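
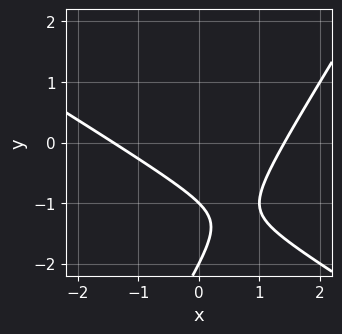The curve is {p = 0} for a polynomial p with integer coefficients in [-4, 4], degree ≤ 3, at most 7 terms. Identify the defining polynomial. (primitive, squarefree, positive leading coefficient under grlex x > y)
1. deg p = 2.
2. Observable constraints: among the integer gridlines, it crosses the y-axis at y ∈ {-2, -1}.
3. The integer polynomial consistent with all of this is the stated p.

x^2 + x*y - y^2 - 3*y - 2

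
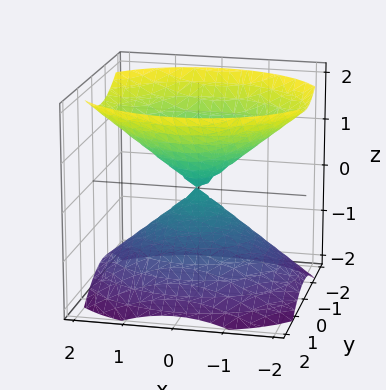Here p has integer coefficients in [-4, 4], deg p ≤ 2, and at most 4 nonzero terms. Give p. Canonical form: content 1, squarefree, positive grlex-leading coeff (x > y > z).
(a) The picture has 2 separate pieces. Treating them together as one polynomial.
(b) The degree is 2 — a double cone through the origin; a quadric.
(c) Symmetries: mirror symmetry y ↦ −y ⇒ only even powers of y; it's symmetric under z → −z, forcing even powers of z; mirror symmetry x ↦ −x ⇒ only even powers of x.
(d) Checking where it meets the axes: it crosses the y-axis at the gridline y = 0; it crosses the x-axis at the gridline x = 0; it meets the z-axis at z = 0 (among the integer gridlines).
(e) Matching integer coefficients to the picture gives p.

2*x^2 + 3*y^2 - 3*z^2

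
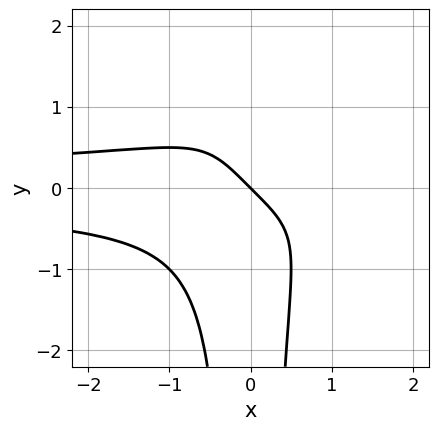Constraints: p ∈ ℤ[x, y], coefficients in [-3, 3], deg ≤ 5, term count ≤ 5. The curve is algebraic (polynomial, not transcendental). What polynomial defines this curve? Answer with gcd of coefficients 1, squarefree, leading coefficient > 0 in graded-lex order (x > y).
2*x^2*y^2 + x + y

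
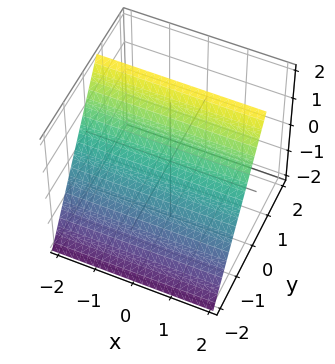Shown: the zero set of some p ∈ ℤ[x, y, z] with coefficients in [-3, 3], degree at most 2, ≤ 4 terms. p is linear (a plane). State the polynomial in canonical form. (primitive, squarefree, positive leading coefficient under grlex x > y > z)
First, the degree is 1 — the surface is flat (a plane).
Next, from the axis intercepts and sections: it misses every integer gridline on the x-axis; it crosses the z-axis at the gridline z = 1.
Finally, together with the visible shape, these determine p as stated.

3*y - 2*z + 2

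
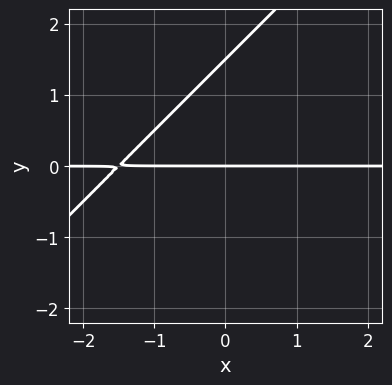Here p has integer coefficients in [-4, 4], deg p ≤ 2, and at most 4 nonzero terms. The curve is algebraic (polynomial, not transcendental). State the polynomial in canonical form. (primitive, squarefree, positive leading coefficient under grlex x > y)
2*x*y - 2*y^2 + 3*y

The degree is 2 — no degree-1 curve has this shape.
From the visible intercepts: every point of the x-axis in the box is on the curve; one y-axis crossing is at y = 0.
Matching integer coefficients to the picture gives p.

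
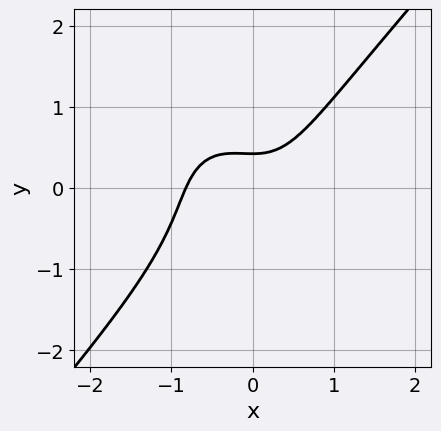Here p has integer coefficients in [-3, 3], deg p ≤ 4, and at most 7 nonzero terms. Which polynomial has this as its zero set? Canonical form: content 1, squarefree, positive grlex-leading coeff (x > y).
3*x^3 - 2*y^3 + x^2 - 2*y + 1

deg p = 3.
Putting this together gives p.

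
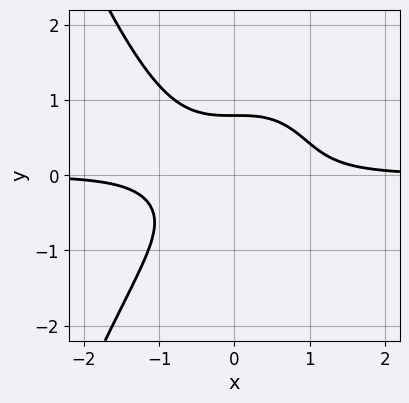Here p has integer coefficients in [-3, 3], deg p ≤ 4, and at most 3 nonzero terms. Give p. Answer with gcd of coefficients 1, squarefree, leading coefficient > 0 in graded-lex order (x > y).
2*x^3*y + 2*y^3 - 1

deg p = 4.
From the axis intercepts and sections: no x-intercept at any integer in the box.
Putting this together gives p.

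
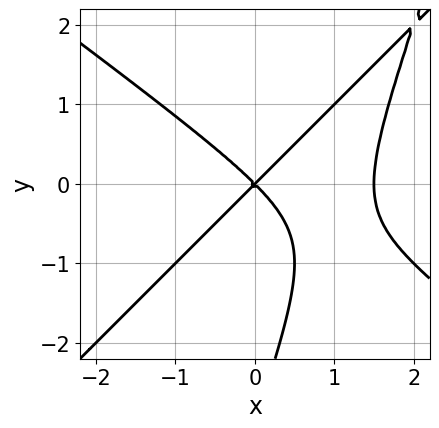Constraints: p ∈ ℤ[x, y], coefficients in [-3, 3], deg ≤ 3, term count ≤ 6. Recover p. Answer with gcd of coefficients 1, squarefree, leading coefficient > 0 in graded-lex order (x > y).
(a) The degree is 3 — the shape is more complex than any degree-2 curve.
(b) From the axis intercepts and sections: it crosses the y-axis at the gridline y = 0; it crosses the x-axis at the gridline x = 0.
(c) Fitting integer coefficients to these (and the overall shape) gives p.

2*x^3 - 3*x*y^2 + y^3 - 3*x^2 + 3*y^2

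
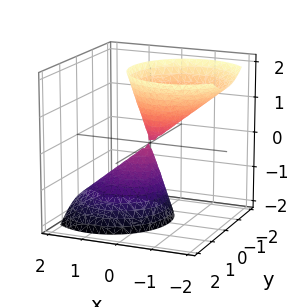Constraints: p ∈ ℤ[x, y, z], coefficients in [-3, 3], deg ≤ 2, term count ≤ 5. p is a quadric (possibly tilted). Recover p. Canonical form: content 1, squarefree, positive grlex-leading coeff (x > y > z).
(a) The picture has 2 separate pieces. They look like related sheets of one shape, so recover p as a whole.
(b) Degree: no degree-1 surface has this shape, so deg p = 2.
(c) Reading off the gridlines: one y-axis crossing is at y = 0; one x-axis crossing is at x = 0; it crosses the z-axis at the gridline z = 0.
(d) Fitting integer coefficients to these (and the overall shape) gives p.

3*x^2 + 3*x*z + 3*y^2 - z^2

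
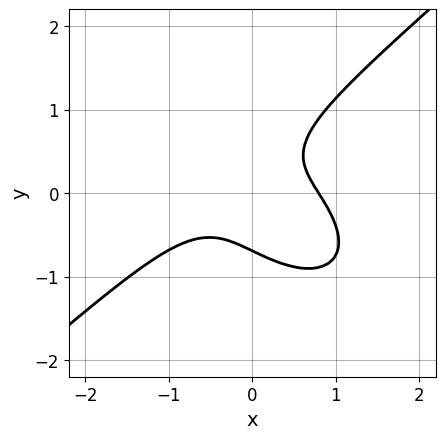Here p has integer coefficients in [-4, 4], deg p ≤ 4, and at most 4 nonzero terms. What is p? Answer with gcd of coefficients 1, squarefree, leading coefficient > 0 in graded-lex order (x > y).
First, deg p = 3. A generic line meets the curve in up to 3 points.
Finally, putting this together gives p.

2*x^3 - 3*y^3 + 3*x*y - 1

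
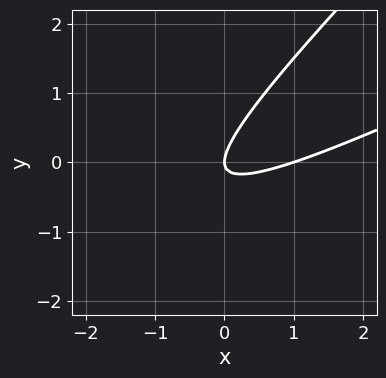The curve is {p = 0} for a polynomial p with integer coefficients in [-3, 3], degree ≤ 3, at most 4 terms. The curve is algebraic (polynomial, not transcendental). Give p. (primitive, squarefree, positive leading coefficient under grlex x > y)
(a) Degree: the shape is more complex than any degree-1 curve, so deg p = 2.
(b) Checking where it meets the axes: it meets the y-axis at y = 0 (among the integer gridlines); the x-axis gridline crossings are at x ∈ {0, 1}.
(c) Putting this together gives p.

x^2 - 3*x*y + 2*y^2 - x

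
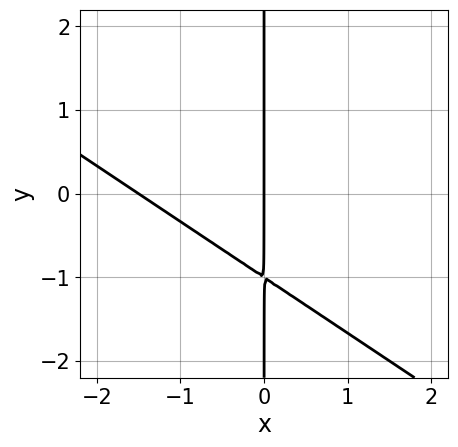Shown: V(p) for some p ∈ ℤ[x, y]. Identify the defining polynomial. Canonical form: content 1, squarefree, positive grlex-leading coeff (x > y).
2*x^2 + 3*x*y + 3*x

deg p = 2. No degree-1 curve has this shape.
From the axis intercepts and sections: one x-axis crossing is at x = 0; the visible y-axis segment lies entirely on the curve.
Matching integer coefficients to the picture gives p.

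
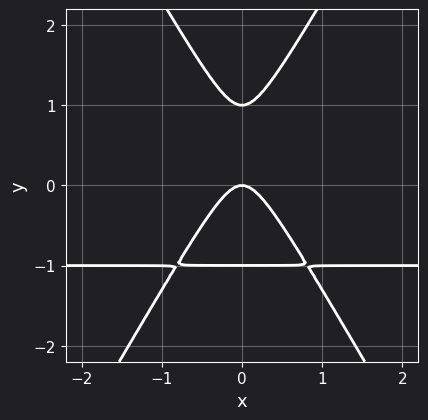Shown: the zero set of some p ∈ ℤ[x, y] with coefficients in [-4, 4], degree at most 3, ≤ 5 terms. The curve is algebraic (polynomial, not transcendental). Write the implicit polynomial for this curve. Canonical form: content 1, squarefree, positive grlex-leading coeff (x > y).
3*x^2*y - y^3 + 3*x^2 + y

(a) The degree is 3 — the shape is more complex than any degree-2 curve.
(b) Symmetries: the x ↦ −x reflection is a symmetry, so x appears only in even powers.
(c) Against the integer gridlines: it meets the x-axis at x = 0 (among the integer gridlines); among the integer gridlines, it crosses the y-axis at y ∈ {-1, 0, 1}.
(d) These observations pin down the coefficients.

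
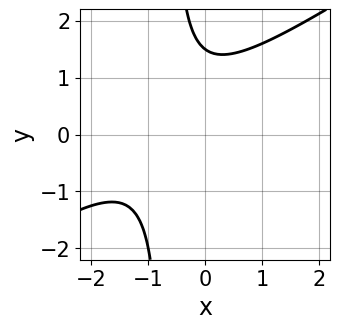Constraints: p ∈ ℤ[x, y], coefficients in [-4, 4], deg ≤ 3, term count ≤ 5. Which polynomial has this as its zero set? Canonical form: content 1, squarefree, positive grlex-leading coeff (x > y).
2*x^2 - 3*x*y + 3*x - 2*y + 3

First, deg p = 2. A generic line meets the curve in up to 2 points.
Then, from the axis intercepts and sections: no x-intercept at any integer in the box.
Finally, together with the visible shape, these determine p as stated.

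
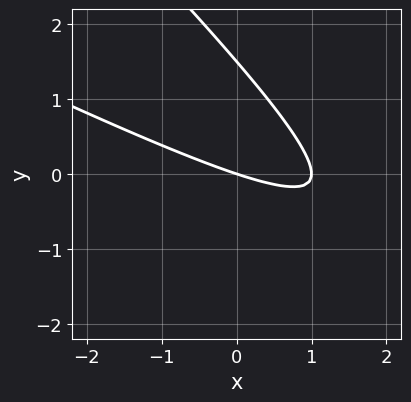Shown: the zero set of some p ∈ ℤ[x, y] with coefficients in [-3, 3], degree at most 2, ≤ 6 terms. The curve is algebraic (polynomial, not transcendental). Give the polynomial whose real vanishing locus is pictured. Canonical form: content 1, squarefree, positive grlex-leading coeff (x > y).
x^2 + 3*x*y + 2*y^2 - x - 3*y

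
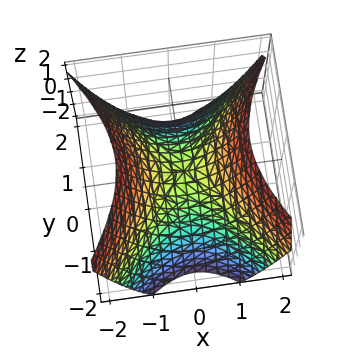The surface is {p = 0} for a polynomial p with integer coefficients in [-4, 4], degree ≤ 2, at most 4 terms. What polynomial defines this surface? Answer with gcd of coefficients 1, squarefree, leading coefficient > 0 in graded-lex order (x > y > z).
3*x^2 - 2*y^2 - 3*z

(a) Degree: a hyperbolic paraboloid; a quadric, so deg p = 2.
(b) Symmetries: mirror symmetry y ↦ −y ⇒ only even powers of y; mirror symmetry x ↦ −x ⇒ only even powers of x.
(c) Against the integer gridlines: it meets the z-axis at z = 0 (among the integer gridlines); one x-axis crossing is at x = 0.
(d) Matching integer coefficients to the picture gives p.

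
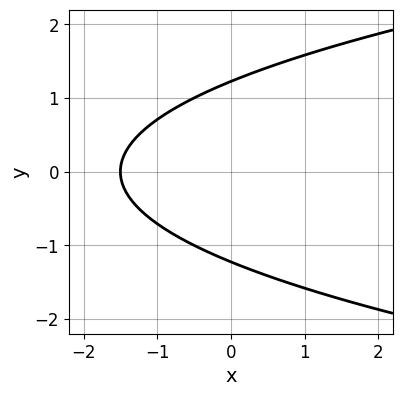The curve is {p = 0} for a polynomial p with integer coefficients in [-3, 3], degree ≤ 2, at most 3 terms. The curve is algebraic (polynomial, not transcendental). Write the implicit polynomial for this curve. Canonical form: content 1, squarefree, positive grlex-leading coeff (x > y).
2*y^2 - 2*x - 3

(a) The degree is 2 — the shape is more complex than any degree-1 curve.
(b) Symmetries: mirror symmetry y ↦ −y ⇒ only even powers of y.
(c) The integer polynomial consistent with all of this is the stated p.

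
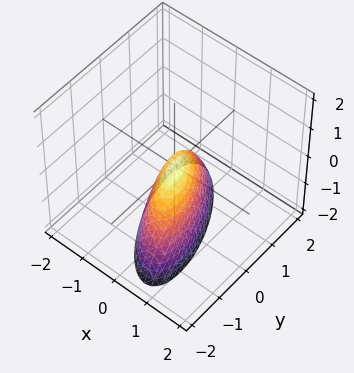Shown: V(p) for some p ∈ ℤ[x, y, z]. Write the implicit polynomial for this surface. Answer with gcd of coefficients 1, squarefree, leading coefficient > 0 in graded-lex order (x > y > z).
3*x^2 + 2*x*y + y^2 + z

(a) The degree is 2 — the shape is more complex than any degree-1 surface.
(b) Reading off the gridlines: it meets the z-axis at z = 0 (among the integer gridlines); it crosses the y-axis at the gridline y = 0; it meets the x-axis at x = 0 (among the integer gridlines).
(c) Assembling these constraints gives the stated polynomial.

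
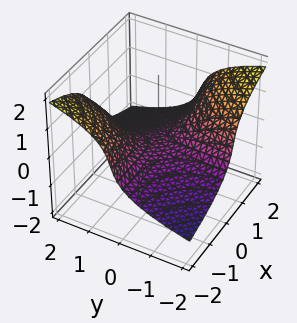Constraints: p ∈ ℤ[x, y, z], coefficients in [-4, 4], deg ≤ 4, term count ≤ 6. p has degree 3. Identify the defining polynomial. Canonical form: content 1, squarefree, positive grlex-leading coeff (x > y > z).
2*z^3 + 2*x*y - 3*z^2 + 3*z

1. deg p = 3. No degree-2 surface has this shape.
2. From the visible intercepts: every point of the y-axis in the box is on the surface; the visible x-axis segment lies entirely on the surface; it crosses the z-axis at the gridline z = 0.
3. Fitting integer coefficients to these (and the overall shape) gives p.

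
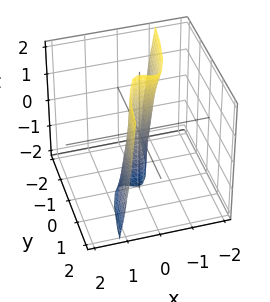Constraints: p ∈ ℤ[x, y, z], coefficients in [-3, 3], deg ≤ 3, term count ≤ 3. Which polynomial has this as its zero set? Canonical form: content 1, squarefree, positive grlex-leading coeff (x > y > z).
3*x^3 + x^2*z - y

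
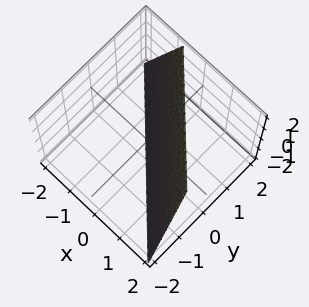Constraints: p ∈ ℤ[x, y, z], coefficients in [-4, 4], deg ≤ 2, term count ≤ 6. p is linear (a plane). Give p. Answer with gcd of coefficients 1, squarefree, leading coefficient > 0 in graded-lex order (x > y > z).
3*x + 3*y - z - 2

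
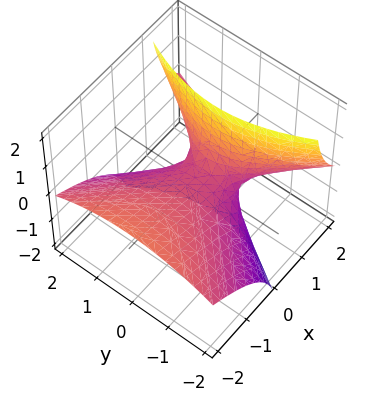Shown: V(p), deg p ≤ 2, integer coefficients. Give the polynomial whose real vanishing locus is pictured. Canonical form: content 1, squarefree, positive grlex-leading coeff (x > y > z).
x^2 + 3*x*z - y^2 - 2*z

(a) The degree is 2 — no degree-1 surface has this shape.
(b) Observable constraints: it crosses the x-axis at the gridline x = 0; it meets the z-axis at z = 0 (among the integer gridlines).
(c) Together with the visible shape, these determine p as stated.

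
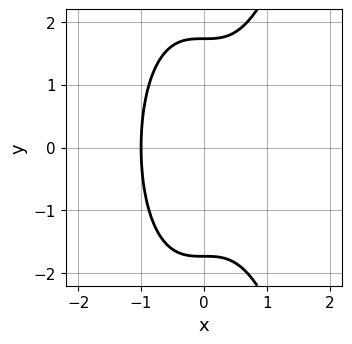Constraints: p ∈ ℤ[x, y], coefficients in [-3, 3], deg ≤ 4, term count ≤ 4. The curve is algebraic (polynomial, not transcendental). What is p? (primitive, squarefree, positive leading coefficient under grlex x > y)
(a) deg p = 3.
(b) Symmetries: mirror symmetry y ↦ −y ⇒ only even powers of y.
(c) Checking where it meets the axes: it crosses the x-axis at the gridline x = -1.
(d) Matching integer coefficients to the picture gives p.

3*x^3 - y^2 + 3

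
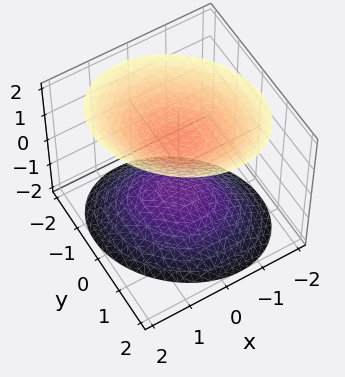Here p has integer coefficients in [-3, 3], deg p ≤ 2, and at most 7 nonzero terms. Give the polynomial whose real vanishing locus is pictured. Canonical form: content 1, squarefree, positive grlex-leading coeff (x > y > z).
2*x^2 + x*y + 2*y^2 - 2*z^2 + 2

I count 2 distinct pieces.
Degree: the shape is more complex than any degree-1 surface, so deg p = 2.
Observable constraints: no y-intercept at any integer in the box; the surface avoids every integer x-axis point in the box; among the integer gridlines, it crosses the z-axis at z ∈ {-1, 1}.
Together with the visible shape, these determine p as stated.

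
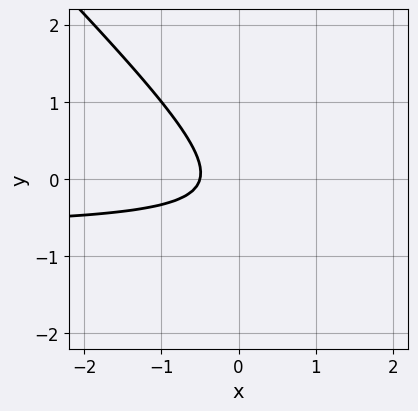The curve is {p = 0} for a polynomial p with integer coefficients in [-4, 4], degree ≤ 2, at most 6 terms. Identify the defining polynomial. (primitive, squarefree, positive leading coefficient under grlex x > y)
3*x*y + 3*y^2 + 2*x + y + 1

(a) The degree is 2 — the shape is more complex than any degree-1 curve.
(b) Reading off the gridlines: the curve avoids every integer y-axis point in the box.
(c) Together with the visible shape, these determine p as stated.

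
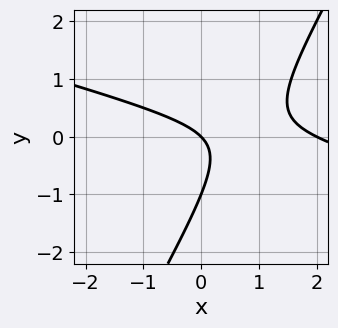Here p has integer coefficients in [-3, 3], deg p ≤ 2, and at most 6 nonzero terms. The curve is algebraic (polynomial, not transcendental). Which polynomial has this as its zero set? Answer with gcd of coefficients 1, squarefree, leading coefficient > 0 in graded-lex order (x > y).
x^2 + 3*x*y - 2*y^2 - 2*x - 2*y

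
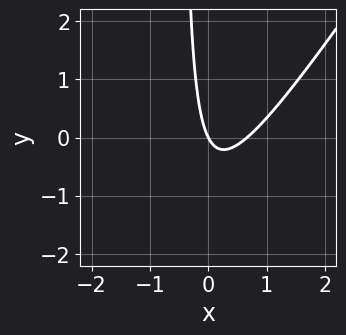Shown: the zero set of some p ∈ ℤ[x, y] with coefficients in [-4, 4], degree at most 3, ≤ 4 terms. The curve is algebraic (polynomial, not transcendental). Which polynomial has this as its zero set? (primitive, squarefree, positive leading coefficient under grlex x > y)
Degree: no degree-1 curve has this shape, so deg p = 2.
Against the integer gridlines: it crosses the y-axis at the gridline y = 0; it crosses the x-axis at the gridline x = 0.
Together with the visible shape, these determine p as stated.

3*x^2 - 2*x*y - 2*x - y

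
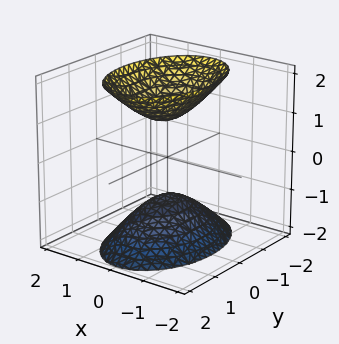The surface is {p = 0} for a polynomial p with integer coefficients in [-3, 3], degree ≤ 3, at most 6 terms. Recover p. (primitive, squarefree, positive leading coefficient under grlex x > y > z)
The picture has 2 separate pieces. Treating them together as one polynomial.
The degree is 2 — two separate bowl-shaped sheets opening away from each other; a quadric.
Symmetries: mirror symmetry y ↦ −y ⇒ only even powers of y; the z ↦ −z reflection is a symmetry, so z appears only in even powers; it's symmetric under x → −x, forcing even powers of x.
Observable constraints: the surface avoids every integer y-axis point in the box; it misses every integer gridline on the x-axis; the z-axis gridline crossings are at z ∈ {-1, 1}.
Together with the visible shape, these determine p as stated.

2*x^2 + y^2 - z^2 + 1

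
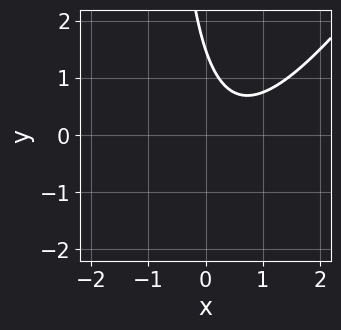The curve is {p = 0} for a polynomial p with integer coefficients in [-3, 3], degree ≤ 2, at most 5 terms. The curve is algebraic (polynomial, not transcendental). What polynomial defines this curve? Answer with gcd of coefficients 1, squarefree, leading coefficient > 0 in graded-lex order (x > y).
The degree is 2 — the shape is more complex than any degree-1 curve.
From the axis intercepts and sections: it misses every integer gridline on the x-axis.
Solving for integer coefficients yields p as stated.

3*x^2 - 2*x*y - 3*x - 2*y + 3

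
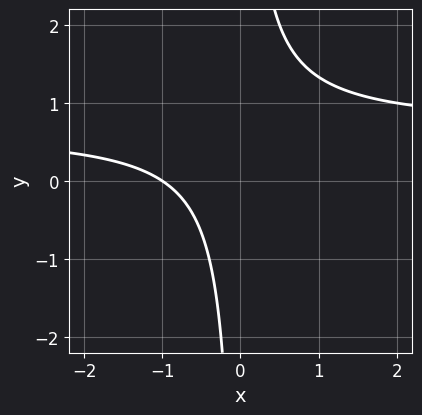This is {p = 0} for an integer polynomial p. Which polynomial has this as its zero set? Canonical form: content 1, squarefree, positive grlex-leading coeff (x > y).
Degree: the shape is more complex than any degree-1 curve, so deg p = 2.
From the axis intercepts and sections: no y-intercept at any integer in the box; one x-axis crossing is at x = -1.
Putting this together gives p.

3*x*y - 2*x - 2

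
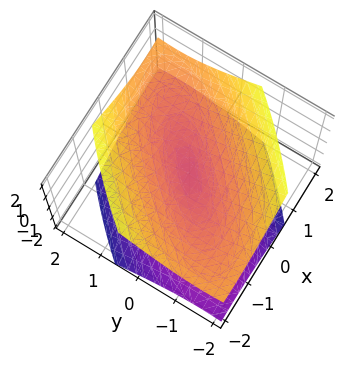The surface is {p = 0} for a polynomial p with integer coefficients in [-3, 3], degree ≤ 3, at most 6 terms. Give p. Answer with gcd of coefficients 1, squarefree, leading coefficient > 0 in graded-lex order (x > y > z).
2*x^2 - 3*x*y + 2*y^2 - 3*z^2

(a) deg p = 2. No degree-1 surface has this shape.
(b) From the axis intercepts and sections: it meets the z-axis at z = 0 (among the integer gridlines); it crosses the x-axis at the gridline x = 0; one y-axis crossing is at y = 0.
(c) The integer polynomial consistent with all of this is the stated p.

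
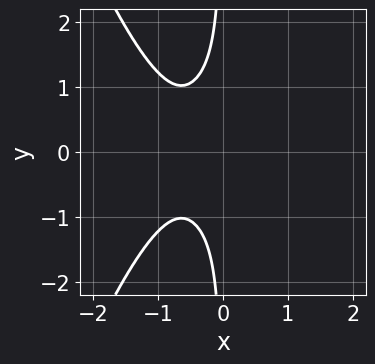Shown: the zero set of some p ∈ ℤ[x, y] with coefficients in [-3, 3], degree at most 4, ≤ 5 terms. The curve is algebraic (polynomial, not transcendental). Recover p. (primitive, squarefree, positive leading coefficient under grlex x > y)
2*x^4 + 2*x*y^2 + 1

First, deg p = 4.
Then, symmetries: it's symmetric under y → −y, forcing even powers of y.
Then, from the visible intercepts: no x-intercept at any integer in the box; the curve avoids every integer y-axis point in the box.
Finally, matching integer coefficients to the picture gives p.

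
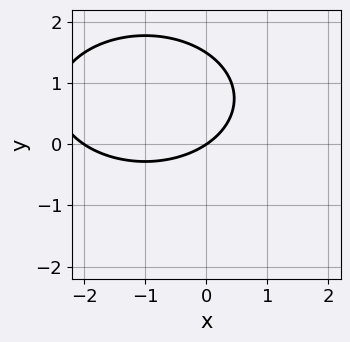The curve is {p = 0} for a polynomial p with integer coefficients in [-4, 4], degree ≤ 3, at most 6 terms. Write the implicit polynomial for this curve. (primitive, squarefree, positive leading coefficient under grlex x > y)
x^2 + 2*y^2 + 2*x - 3*y

The degree is 2 — no degree-1 curve has this shape.
From the axis intercepts and sections: one y-axis crossing is at y = 0; the x-axis gridline crossings are at x ∈ {-2, 0}.
Solving for integer coefficients yields p as stated.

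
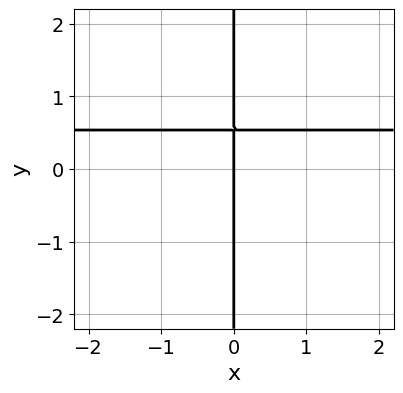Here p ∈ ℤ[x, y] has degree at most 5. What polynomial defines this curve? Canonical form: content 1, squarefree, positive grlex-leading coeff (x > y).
First, the degree is 4 — the shape is more complex than any degree-3 curve.
Then, against the integer gridlines: it crosses the x-axis at the gridline x = 0; the visible y-axis segment lies entirely on the curve.
Finally, solving for integer coefficients yields p as stated.

3*x*y^3 + x*y - x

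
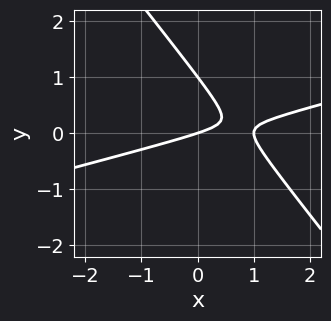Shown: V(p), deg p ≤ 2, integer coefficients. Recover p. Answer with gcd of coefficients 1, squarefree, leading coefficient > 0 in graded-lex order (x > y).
1. deg p = 2. The shape is more complex than any degree-1 curve.
2. From the axis intercepts and sections: among the integer gridlines, it crosses the x-axis at x ∈ {0, 1}; among the integer gridlines, it crosses the y-axis at y ∈ {0, 1}.
3. Together with the visible shape, these determine p as stated.

x^2 - 3*x*y - 3*y^2 - x + 3*y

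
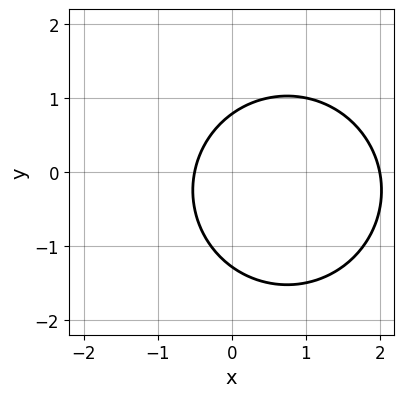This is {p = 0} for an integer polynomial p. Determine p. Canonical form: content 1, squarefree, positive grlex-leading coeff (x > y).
First, the degree is 2 — a generic line meets the curve in up to 2 points.
Next, from the axis intercepts and sections: one x-axis crossing is at x = 2.
Finally, fitting integer coefficients to these (and the overall shape) gives p.

2*x^2 + 2*y^2 - 3*x + y - 2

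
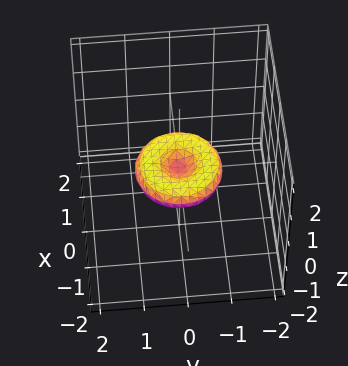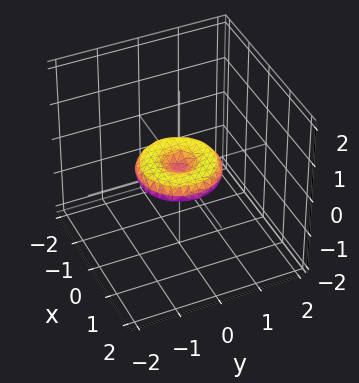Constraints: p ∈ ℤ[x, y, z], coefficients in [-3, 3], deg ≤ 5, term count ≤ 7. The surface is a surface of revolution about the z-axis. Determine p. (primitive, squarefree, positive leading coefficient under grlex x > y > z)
x^4 + 2*x^2*y^2 + y^4 - x^2 - y^2 + 3*z^2

Degree: a generic line meets the surface in up to 4 points, so deg p = 4.
Symmetries: rotational symmetry about the z-axis ⇒ p depends on x, y only through x² + y².
Reading off the gridlines: a circular section at z = 0 has radius exactly 1; among the integer gridlines, it crosses the y-axis at y ∈ {-1, 0, 1}; it meets the z-axis at z = 0 (among the integer gridlines).
Together with the visible shape, these determine p as stated. Check: (1, 0, 0) on the x-axis lies on the surface, and p(1, 0, 0) = 0. ✓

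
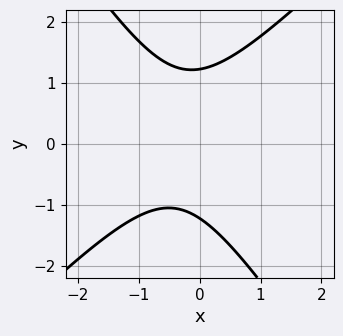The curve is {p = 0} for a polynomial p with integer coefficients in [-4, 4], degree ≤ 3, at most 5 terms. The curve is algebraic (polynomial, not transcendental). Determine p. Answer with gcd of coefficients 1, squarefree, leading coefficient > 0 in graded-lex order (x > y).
3*x^2 - x*y - 2*y^2 + 2*x + 3

1. The degree is 2 — the shape is more complex than any degree-1 curve.
2. From the visible intercepts: no x-intercept at any integer in the box.
3. The integer polynomial consistent with all of this is the stated p.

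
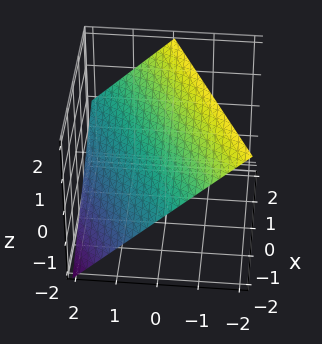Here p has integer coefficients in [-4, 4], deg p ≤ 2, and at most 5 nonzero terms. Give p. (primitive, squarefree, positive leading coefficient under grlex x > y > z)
(a) The degree is 1 — the surface is flat (a plane).
(b) From the axis intercepts and sections: one y-axis crossing is at y = 1; one z-axis crossing is at z = 1; it crosses the x-axis at the gridline x = -2.
(c) Assembling these constraints gives the stated polynomial.

x - 2*y - 2*z + 2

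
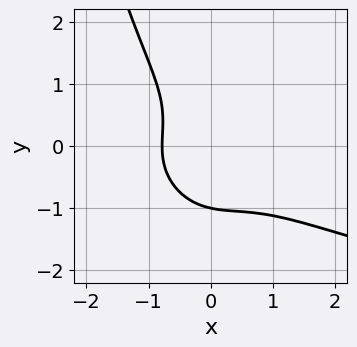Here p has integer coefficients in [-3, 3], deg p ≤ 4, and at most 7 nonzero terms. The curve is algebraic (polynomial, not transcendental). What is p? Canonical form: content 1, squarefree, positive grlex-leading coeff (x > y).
(a) Degree: a generic line meets the curve in up to 4 points, so deg p = 4.
(b) Checking where it meets the axes: it crosses the y-axis at the gridline y = -1.
(c) The integer polynomial consistent with all of this is the stated p.

3*x^2*y^2 - 3*x^3 - 3*y^3 - 2*x - 3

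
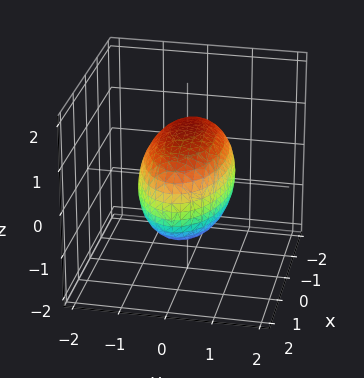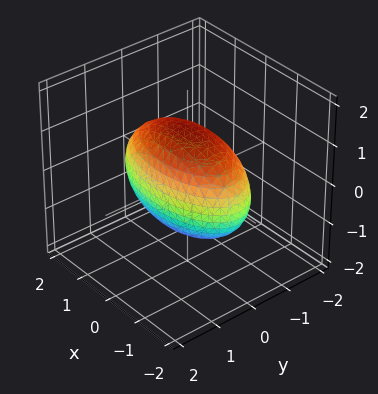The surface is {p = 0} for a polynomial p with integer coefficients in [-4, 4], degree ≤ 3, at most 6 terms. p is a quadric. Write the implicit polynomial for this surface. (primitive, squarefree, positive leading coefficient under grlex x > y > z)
x^2 + 3*y^2 + 2*z^2 - 3

First, degree: bounded and convex; a quadric, so deg p = 2.
Next, symmetries: it's symmetric under y → −y, forcing even powers of y; mirror symmetry z ↦ −z ⇒ only even powers of z; it's symmetric under x → −x, forcing even powers of x.
Then, from the axis intercepts and sections: the y-axis gridline crossings are at y ∈ {-1, 1}.
Finally, the integer polynomial consistent with all of this is the stated p.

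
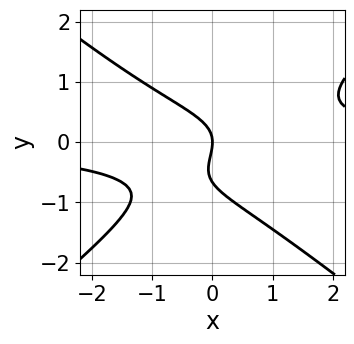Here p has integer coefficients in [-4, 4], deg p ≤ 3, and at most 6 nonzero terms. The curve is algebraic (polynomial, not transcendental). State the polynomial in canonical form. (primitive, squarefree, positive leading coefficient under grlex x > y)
2*x^2*y - 3*y^3 - 2*y^2 - 2*x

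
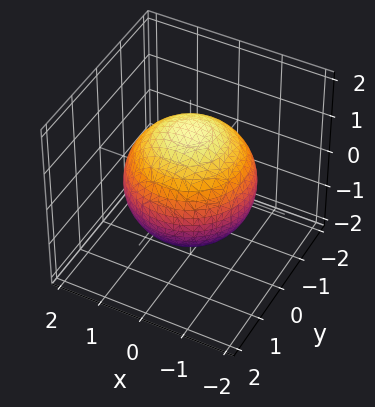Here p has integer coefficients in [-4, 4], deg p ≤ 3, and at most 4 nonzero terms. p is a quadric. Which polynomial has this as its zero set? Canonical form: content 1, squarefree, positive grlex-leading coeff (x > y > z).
(a) deg p = 2.
(b) Symmetries: the z ↦ −z reflection is a symmetry, so z appears only in even powers; rotational symmetry about the z-axis ⇒ p depends on x, y only through x² + y².
(c) Against the integer gridlines: a circular section at z = 1 has radius exactly 1.
(d) The integer polynomial consistent with all of this is the stated p.

x^2 + y^2 + z^2 - 2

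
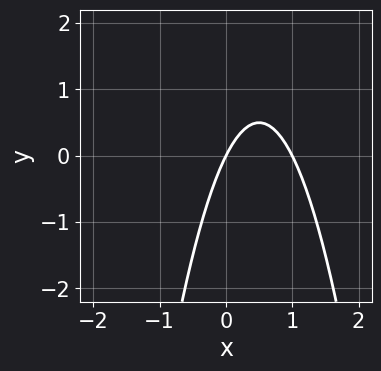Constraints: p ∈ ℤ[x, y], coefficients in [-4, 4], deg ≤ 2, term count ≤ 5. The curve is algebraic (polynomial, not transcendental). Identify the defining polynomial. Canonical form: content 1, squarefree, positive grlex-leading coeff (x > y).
2*x^2 - 2*x + y

deg p = 2. A generic line meets the curve in up to 2 points.
Checking where it meets the axes: one y-axis crossing is at y = 0; among the integer gridlines, it crosses the x-axis at x ∈ {0, 1}.
Solving for integer coefficients yields p as stated.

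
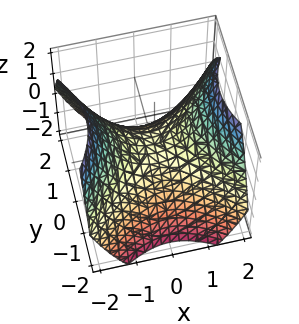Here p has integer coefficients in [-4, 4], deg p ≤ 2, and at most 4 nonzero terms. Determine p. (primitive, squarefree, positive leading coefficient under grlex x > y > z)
2*x^2 - 2*y^2 - 3*z

First, deg p = 2. A saddle surface; a quadric.
Next, symmetries: mirror symmetry x ↦ −x ⇒ only even powers of x; the y ↦ −y reflection is a symmetry, so y appears only in even powers.
Next, against the integer gridlines: it meets the y-axis at y = 0 (among the integer gridlines); it crosses the x-axis at the gridline x = 0; one z-axis crossing is at z = 0.
Finally, putting this together gives p.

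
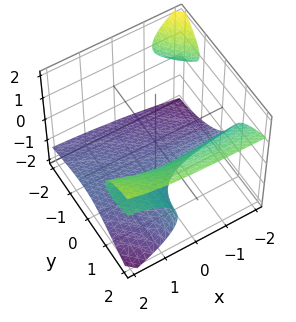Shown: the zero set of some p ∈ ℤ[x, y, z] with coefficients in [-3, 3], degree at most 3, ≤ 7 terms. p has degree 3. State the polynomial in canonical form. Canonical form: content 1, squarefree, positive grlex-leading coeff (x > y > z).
x*y^2 - 2*x*y*z + 2*z^3 - 3*y + 3

There are 2 components.
deg p = 3.
Reading off the gridlines: it misses every integer gridline on the x-axis; it meets the y-axis at y = 1 (among the integer gridlines).
Matching integer coefficients to the picture gives p.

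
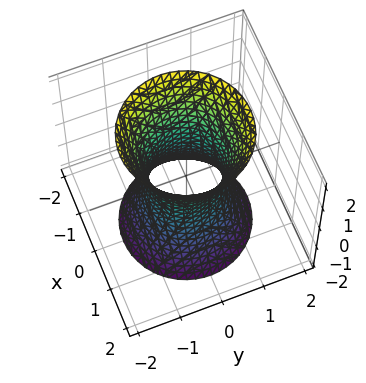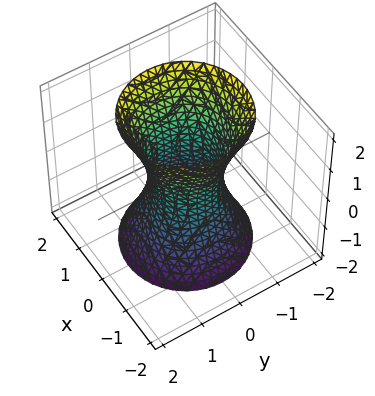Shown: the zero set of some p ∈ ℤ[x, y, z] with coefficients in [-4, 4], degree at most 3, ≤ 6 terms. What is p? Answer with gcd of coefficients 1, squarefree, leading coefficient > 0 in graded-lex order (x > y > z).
deg p = 2. An hourglass — one-sheet hyperboloid; a quadric.
Symmetries: mirror symmetry z ↦ −z ⇒ only even powers of z; the surface is invariant under rotation about z: p = q(x² + y², z).
Against the integer gridlines: a circular section at z = 1 has radius exactly 1; no z-intercept at any integer in the box.
The integer polynomial consistent with all of this is the stated p.

3*x^2 + 3*y^2 - z^2 - 2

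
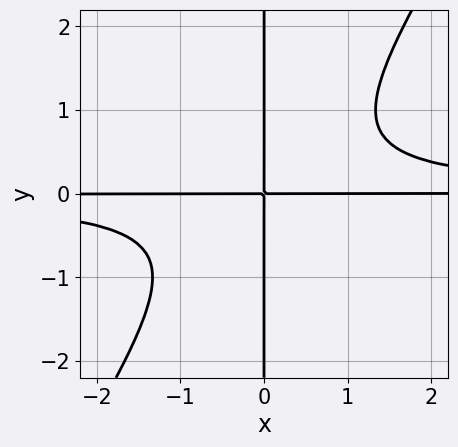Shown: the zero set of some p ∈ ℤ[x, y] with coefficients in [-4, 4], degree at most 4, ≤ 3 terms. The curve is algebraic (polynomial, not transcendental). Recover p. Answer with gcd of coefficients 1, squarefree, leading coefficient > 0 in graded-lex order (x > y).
3*x^2*y^2 - 2*x*y^3 - 2*x*y

First, the degree is 4 — the shape is more complex than any degree-3 curve.
Then, against the integer gridlines: the visible y-axis segment lies entirely on the curve; the visible x-axis segment lies entirely on the curve.
Finally, fitting integer coefficients to these (and the overall shape) gives p.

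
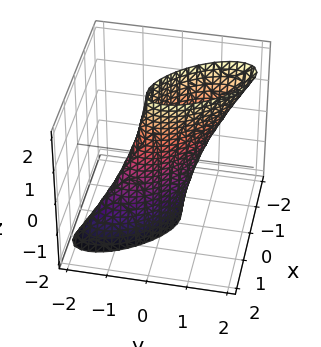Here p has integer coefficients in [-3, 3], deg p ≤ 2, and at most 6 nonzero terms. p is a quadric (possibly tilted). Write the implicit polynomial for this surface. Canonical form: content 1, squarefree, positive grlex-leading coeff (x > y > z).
3*x^2 + 3*x*y + 2*y^2 - y*z - 1

1. deg p = 2. The shape is more complex than any degree-1 surface.
2. From the axis intercepts and sections: the surface avoids every integer z-axis point in the box.
3. Assembling these constraints gives the stated polynomial.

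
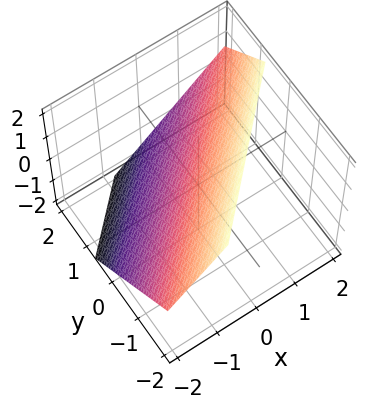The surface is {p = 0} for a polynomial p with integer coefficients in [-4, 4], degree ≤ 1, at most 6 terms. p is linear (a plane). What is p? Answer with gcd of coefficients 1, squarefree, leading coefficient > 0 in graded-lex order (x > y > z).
3*x - 3*y - 3*z + 2

The degree is 1 — the surface is flat (a plane).
The integer polynomial consistent with all of this is the stated p.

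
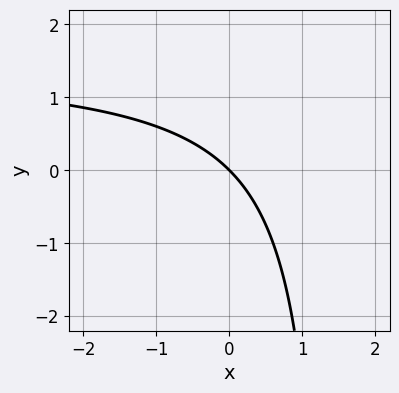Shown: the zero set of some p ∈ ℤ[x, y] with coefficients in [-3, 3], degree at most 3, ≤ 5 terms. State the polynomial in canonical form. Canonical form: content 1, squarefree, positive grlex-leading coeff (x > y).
2*x*y - 3*x - 3*y

1. The degree is 2 — a generic line meets the curve in up to 2 points.
2. Against the integer gridlines: it meets the x-axis at x = 0 (among the integer gridlines); one y-axis crossing is at y = 0.
3. Together with the visible shape, these determine p as stated.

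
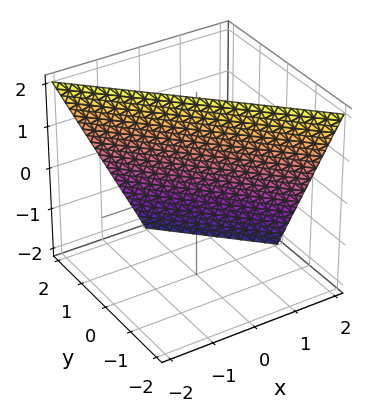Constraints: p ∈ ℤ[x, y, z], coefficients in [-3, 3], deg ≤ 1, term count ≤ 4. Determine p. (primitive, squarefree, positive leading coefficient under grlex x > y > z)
1. Degree: the surface is flat (a plane), so deg p = 1.
2. From the axis intercepts and sections: one z-axis crossing is at z = 2; it meets the y-axis at y = 1 (among the integer gridlines).
3. Together with the visible shape, these determine p as stated. Check: (1, 0, 0) on the x-axis lies on the surface, and p(1, 0, 0) = 0. ✓

2*x + 2*y + z - 2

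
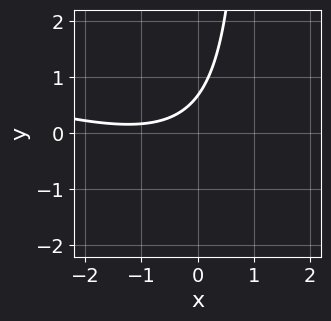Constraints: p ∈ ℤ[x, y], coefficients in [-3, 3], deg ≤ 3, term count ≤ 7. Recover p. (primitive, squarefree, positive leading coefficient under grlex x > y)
x^2 + 3*x*y + 2*x - 3*y + 2

1. Degree: no degree-1 curve has this shape, so deg p = 2.
2. From the visible intercepts: it misses every integer gridline on the x-axis.
3. Matching integer coefficients to the picture gives p.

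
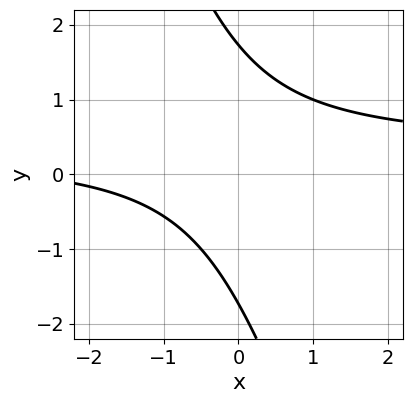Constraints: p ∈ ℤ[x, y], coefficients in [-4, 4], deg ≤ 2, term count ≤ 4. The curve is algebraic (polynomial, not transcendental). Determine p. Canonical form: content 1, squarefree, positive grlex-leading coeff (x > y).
3*x*y + y^2 - x - 3

1. Degree: a generic line meets the curve in up to 2 points, so deg p = 2.
2. From the visible intercepts: no x-intercept at any integer in the box.
3. Together with the visible shape, these determine p as stated.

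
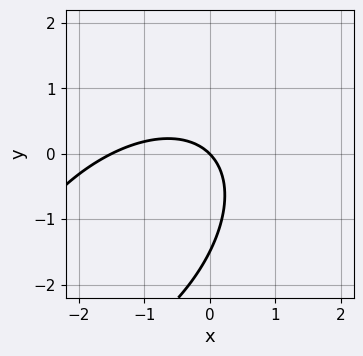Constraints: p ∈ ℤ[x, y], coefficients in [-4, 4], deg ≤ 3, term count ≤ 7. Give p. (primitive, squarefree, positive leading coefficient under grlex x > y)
deg p = 2. A generic line meets the curve in up to 2 points.
Checking where it meets the axes: it meets the x-axis at x = 0 (among the integer gridlines); it meets the y-axis at y = 0 (among the integer gridlines).
The integer polynomial consistent with all of this is the stated p.

2*x^2 - 2*x*y + 2*y^2 + 3*x + 3*y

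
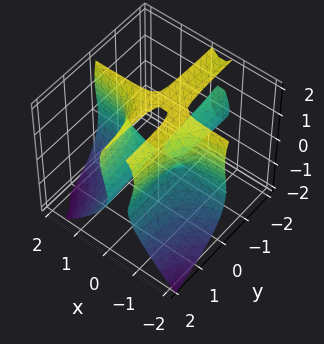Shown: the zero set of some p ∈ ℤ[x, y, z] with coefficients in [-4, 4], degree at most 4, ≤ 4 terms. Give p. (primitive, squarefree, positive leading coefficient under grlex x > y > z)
3*x^2*y + z^3 + 2*x*y - 2*z^2

First, the picture has 2 separate pieces.
Next, degree: a generic line meets the surface in up to 3 points, so deg p = 3.
Next, from the visible intercepts: it crosses the z-axis at the gridline z = 2; the visible x-axis segment lies entirely on the surface; the visible y-axis segment lies entirely on the surface.
Finally, putting this together gives p.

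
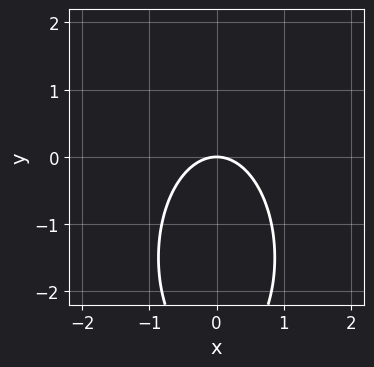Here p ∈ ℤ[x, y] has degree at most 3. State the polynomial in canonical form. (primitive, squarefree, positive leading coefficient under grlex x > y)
3*x^2 + y^2 + 3*y

(a) Degree: no degree-1 curve has this shape, so deg p = 2.
(b) Symmetries: mirror symmetry x ↦ −x ⇒ only even powers of x.
(c) Reading off the gridlines: one x-axis crossing is at x = 0; it meets the y-axis at y = 0 (among the integer gridlines).
(d) These observations pin down the coefficients.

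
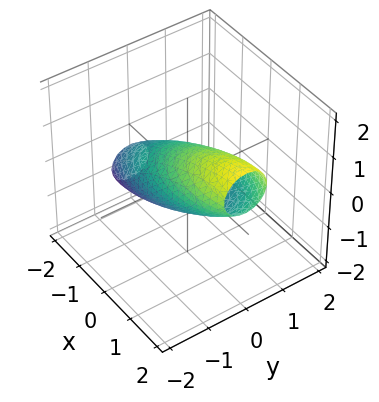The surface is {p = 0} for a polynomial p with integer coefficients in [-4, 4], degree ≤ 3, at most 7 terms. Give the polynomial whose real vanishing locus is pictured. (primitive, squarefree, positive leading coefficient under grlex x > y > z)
x^2 - 3*x*z + 3*y^2 + 3*z^2 - 2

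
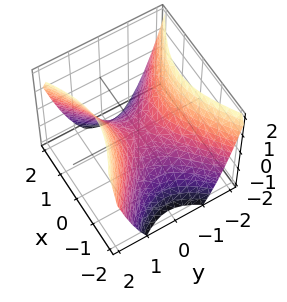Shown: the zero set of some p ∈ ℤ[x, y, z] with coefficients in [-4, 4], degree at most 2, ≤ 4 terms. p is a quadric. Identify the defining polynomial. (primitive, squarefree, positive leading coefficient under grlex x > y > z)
2*x^2 - 3*y^2 + 3*z

(a) Degree: a saddle surface; a quadric, so deg p = 2.
(b) Symmetries: mirror symmetry y ↦ −y ⇒ only even powers of y; the x ↦ −x reflection is a symmetry, so x appears only in even powers.
(c) From the axis intercepts and sections: it meets the y-axis at y = 0 (among the integer gridlines); one z-axis crossing is at z = 0; it meets the x-axis at x = 0 (among the integer gridlines).
(d) Putting this together gives p.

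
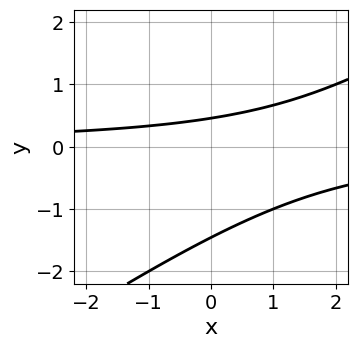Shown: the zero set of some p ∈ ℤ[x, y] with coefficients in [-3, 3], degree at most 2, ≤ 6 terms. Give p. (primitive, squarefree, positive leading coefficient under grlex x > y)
2*x*y - 3*y^2 - 3*y + 2

(a) The degree is 2 — a generic line meets the curve in up to 2 points.
(b) From the axis intercepts and sections: it misses every integer gridline on the x-axis.
(c) Matching integer coefficients to the picture gives p.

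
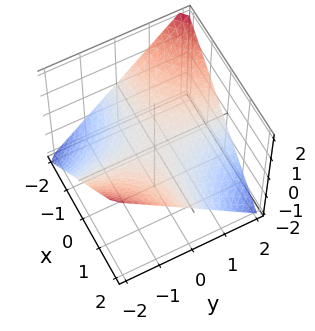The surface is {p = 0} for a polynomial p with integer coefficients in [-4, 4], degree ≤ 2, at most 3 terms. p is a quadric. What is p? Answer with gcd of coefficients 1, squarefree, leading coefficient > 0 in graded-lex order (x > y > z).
1. The degree is 2 — a hyperbolic paraboloid; a quadric.
2. Reading off the gridlines: one z-axis crossing is at z = 0; every point of the x-axis in the box is on the surface; every point of the y-axis in the box is on the surface.
3. The integer polynomial consistent with all of this is the stated p.

x*y + 2*z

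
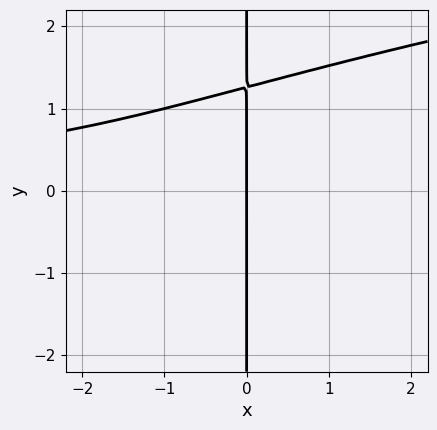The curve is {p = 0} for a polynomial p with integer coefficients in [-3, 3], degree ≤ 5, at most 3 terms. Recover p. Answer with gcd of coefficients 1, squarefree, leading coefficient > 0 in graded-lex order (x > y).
x*y^3 - x^2*y - 2*x

(a) Degree: no degree-3 curve has this shape, so deg p = 4.
(b) Observable constraints: it meets the x-axis at x = 0 (among the integer gridlines); the visible y-axis segment lies entirely on the curve.
(c) Putting this together gives p.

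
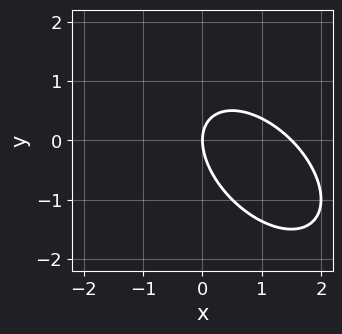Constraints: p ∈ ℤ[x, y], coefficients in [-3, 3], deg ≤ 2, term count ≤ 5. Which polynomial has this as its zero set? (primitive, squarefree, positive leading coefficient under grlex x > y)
2*x^2 + 2*x*y + 2*y^2 - 3*x

1. The degree is 2 — the shape is more complex than any degree-1 curve.
2. Reading off the gridlines: it meets the y-axis at y = 0 (among the integer gridlines); it meets the x-axis at x = 0 (among the integer gridlines).
3. These observations pin down the coefficients.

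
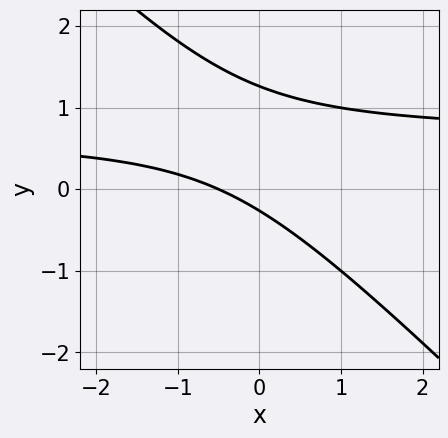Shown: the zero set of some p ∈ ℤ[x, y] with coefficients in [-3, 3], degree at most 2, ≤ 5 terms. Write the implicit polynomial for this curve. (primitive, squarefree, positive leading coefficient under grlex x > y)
3*x*y + 3*y^2 - 2*x - 3*y - 1

First, the degree is 2 — the shape is more complex than any degree-1 curve.
Finally, putting this together gives p.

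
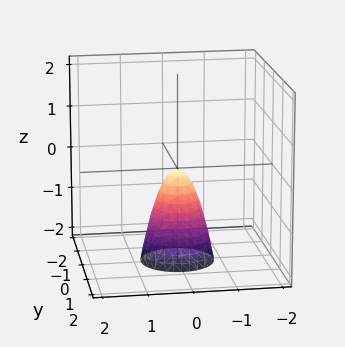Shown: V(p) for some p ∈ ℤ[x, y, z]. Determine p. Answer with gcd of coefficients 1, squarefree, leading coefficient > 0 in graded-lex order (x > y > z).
3*x^2 + 3*y^2 + z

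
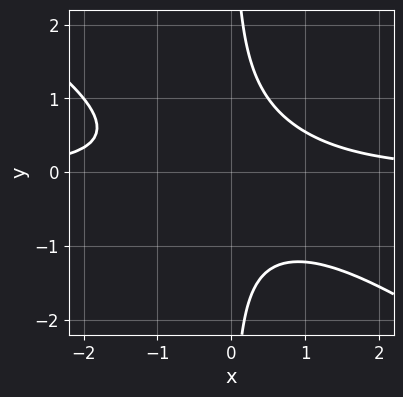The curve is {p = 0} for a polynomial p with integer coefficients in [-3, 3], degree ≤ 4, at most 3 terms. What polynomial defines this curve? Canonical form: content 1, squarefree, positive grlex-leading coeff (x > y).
2*x^2*y + 3*x*y^2 - 2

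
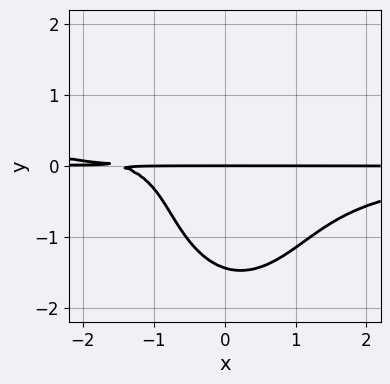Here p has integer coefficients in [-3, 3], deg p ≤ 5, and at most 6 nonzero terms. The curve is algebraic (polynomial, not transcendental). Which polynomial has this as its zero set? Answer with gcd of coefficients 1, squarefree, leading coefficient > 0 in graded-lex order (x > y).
(a) Degree: no degree-3 curve has this shape, so deg p = 4.
(b) Against the integer gridlines: the visible x-axis segment lies entirely on the curve; it meets the y-axis at y = 0 (among the integer gridlines).
(c) These observations pin down the coefficients.

3*x^2*y^2 + y^4 + 2*x*y + 3*y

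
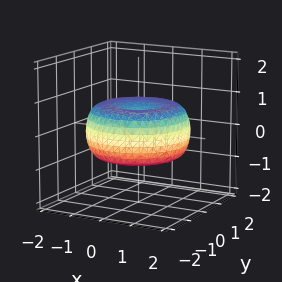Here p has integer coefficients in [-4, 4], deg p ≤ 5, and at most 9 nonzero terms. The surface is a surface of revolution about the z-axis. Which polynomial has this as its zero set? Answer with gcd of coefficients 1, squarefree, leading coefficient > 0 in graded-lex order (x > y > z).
x^4 + 2*x^2*y^2 + y^4 - 2*x^2 - 2*y^2 + 3*z^2 - 1

1. The degree is 4 — the shape is more complex than any degree-3 surface.
2. Symmetries: rotational symmetry about the z-axis ⇒ p depends on x, y only through x² + y².
3. From the axis intercepts and sections: a circular section at z = 0 has radius between 1 and 2.
4. Matching integer coefficients to the picture gives p.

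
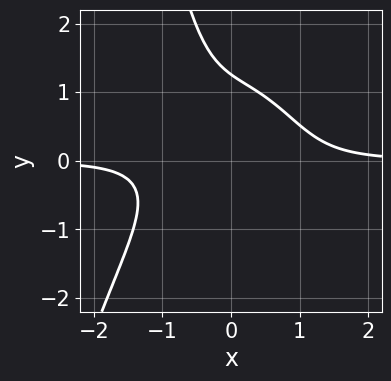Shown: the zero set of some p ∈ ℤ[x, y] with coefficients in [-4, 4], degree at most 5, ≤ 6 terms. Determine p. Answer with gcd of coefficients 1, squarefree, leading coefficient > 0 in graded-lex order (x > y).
1. The degree is 4 — the shape is more complex than any degree-3 curve.
2. Checking where it meets the axes: the curve avoids every integer x-axis point in the box.
3. Putting this together gives p.

3*x^3*y + 3*x*y^2 + y^3 - x*y - 2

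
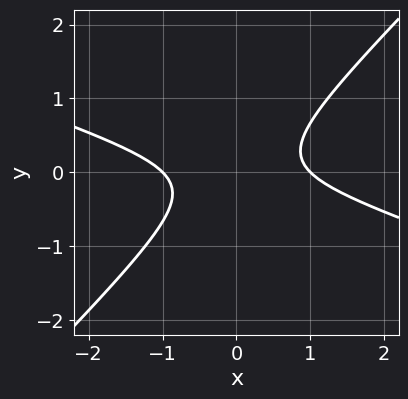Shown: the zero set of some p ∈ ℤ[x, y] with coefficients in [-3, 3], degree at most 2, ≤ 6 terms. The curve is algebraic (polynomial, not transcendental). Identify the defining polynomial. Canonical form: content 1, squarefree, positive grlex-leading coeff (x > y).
1. Degree: a generic line meets the curve in up to 2 points, so deg p = 2.
2. From the visible intercepts: the x-axis gridline crossings are at x ∈ {-1, 1}; it misses every integer gridline on the y-axis.
3. Solving for integer coefficients yields p as stated.

x^2 + 2*x*y - 3*y^2 - 1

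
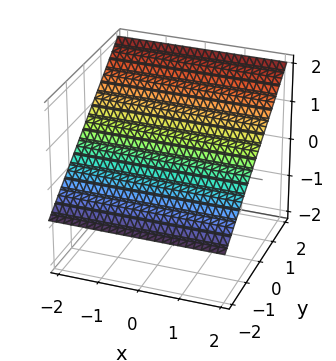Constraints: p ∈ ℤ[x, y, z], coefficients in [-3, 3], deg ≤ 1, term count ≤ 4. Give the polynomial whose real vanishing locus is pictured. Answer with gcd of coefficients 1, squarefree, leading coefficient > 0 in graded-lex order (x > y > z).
2*y - 3*z + 2

Degree: every cross-section is a straight line — this is a plane, so deg p = 1.
Checking where it meets the axes: no x-intercept at any integer in the box; it crosses the y-axis at the gridline y = -1.
These observations pin down the coefficients.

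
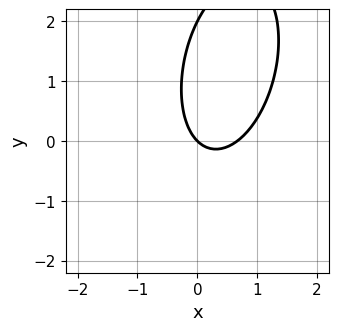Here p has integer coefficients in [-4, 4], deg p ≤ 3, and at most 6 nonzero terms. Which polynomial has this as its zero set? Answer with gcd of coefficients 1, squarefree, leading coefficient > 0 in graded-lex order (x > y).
3*x^2 - x*y + y^2 - 2*x - 2*y

(a) deg p = 2. A generic line meets the curve in up to 2 points.
(b) From the axis intercepts and sections: among the integer gridlines, it crosses the y-axis at y ∈ {0, 2}; it meets the x-axis at x = 0 (among the integer gridlines).
(c) The integer polynomial consistent with all of this is the stated p.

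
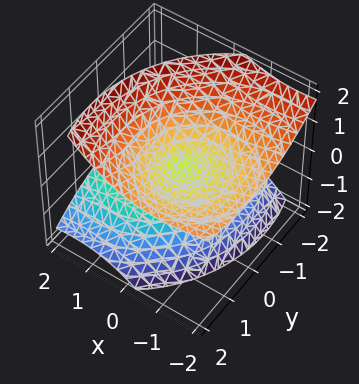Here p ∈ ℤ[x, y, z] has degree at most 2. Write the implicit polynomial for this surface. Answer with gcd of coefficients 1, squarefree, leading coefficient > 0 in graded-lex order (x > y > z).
1. The picture has 2 separate pieces. They look like related sheets of one shape, so recover p as a whole.
2. Degree: no degree-1 surface has this shape, so deg p = 2.
3. Reading off the gridlines: it crosses the x-axis at the gridline x = 0; one z-axis crossing is at z = 0; one y-axis crossing is at y = 0.
4. These observations pin down the coefficients.

x^2 + 2*x*z + y^2 - y*z - 2*z^2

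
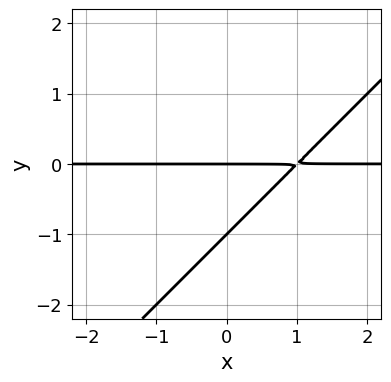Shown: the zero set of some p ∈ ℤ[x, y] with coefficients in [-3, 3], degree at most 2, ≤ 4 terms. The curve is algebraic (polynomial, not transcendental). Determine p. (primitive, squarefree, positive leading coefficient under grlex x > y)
x*y - y^2 - y

deg p = 2. No degree-1 curve has this shape.
Reading off the gridlines: the visible x-axis segment lies entirely on the curve; the y-axis gridline crossings are at y ∈ {-1, 0}.
These observations pin down the coefficients.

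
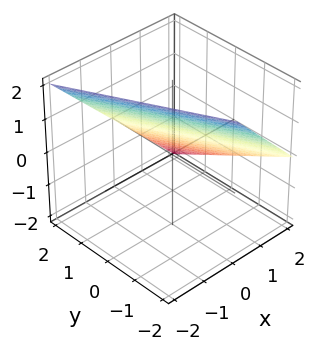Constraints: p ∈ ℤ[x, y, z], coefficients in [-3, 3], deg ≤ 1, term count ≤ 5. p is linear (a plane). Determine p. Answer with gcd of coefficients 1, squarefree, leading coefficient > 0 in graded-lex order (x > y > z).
deg p = 1.
Reading off the gridlines: it crosses the x-axis at the gridline x = 1; it meets the y-axis at y = 2 (among the integer gridlines); it crosses the z-axis at the gridline z = 1.
These observations pin down the coefficients.

2*x + y + 2*z - 2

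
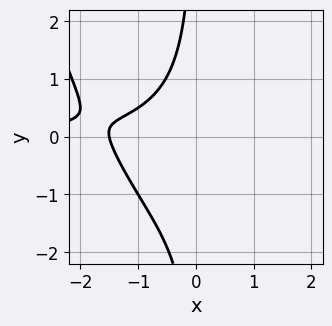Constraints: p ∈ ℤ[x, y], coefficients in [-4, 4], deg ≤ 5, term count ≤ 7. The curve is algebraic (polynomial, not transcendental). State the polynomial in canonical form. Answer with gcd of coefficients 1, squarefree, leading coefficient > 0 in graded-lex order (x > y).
x^3*y - 2*x*y^2 - 2*x*y - 2*x - 3

(a) The degree is 4 — no degree-3 curve has this shape.
(b) Checking where it meets the axes: it misses every integer gridline on the y-axis.
(c) Fitting integer coefficients to these (and the overall shape) gives p.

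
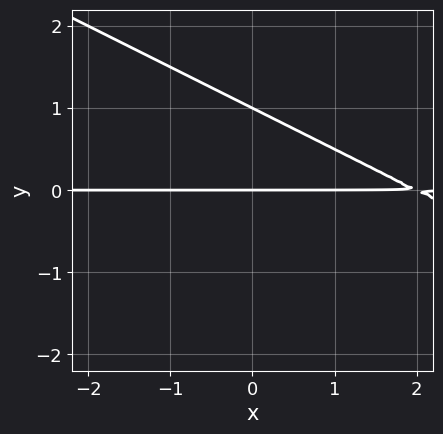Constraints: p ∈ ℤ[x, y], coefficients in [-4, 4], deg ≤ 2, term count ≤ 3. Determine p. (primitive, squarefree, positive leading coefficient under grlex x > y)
x*y + 2*y^2 - 2*y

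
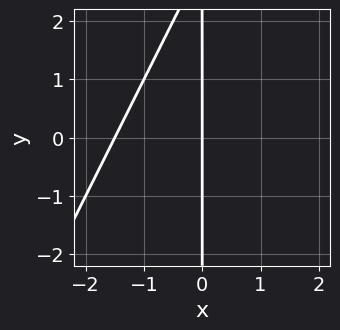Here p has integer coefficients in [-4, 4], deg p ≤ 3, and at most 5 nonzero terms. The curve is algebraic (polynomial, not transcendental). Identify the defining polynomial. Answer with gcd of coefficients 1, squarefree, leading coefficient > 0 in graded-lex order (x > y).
The degree is 2 — no degree-1 curve has this shape.
Against the integer gridlines: it meets the x-axis at x = 0 (among the integer gridlines); the visible y-axis segment lies entirely on the curve.
Together with the visible shape, these determine p as stated.

2*x^2 - x*y + 3*x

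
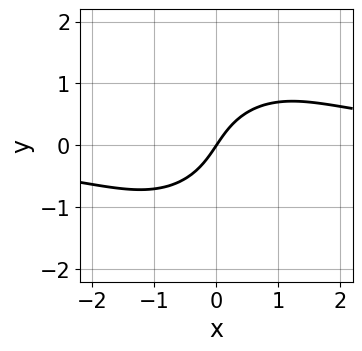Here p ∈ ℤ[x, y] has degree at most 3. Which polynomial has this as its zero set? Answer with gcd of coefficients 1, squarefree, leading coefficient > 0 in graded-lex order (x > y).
(a) Degree: no degree-2 curve has this shape, so deg p = 3.
(b) Observable constraints: it meets the x-axis at x = 0 (among the integer gridlines); it crosses the y-axis at the gridline y = 0.
(c) Matching integer coefficients to the picture gives p.

2*x^2*y - x*y^2 + 2*y^3 - 3*x + 2*y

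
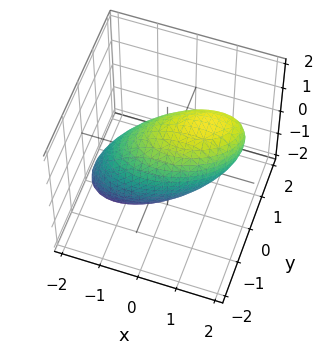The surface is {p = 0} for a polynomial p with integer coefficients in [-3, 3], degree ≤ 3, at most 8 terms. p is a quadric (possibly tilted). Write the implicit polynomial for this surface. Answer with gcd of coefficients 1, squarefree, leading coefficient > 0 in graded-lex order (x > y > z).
1. The degree is 2 — a generic line meets the surface in up to 2 points.
2. Checking where it meets the axes: the y-axis gridline crossings are at y ∈ {-1, 1}.
3. Solving for integer coefficients yields p as stated.

x^2 - x*y - x*z + 2*y^2 + z^2 - 2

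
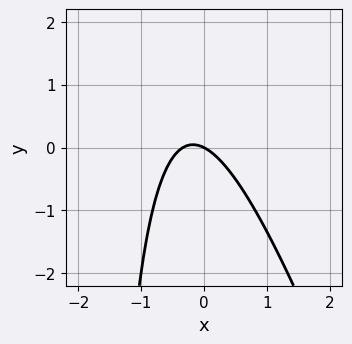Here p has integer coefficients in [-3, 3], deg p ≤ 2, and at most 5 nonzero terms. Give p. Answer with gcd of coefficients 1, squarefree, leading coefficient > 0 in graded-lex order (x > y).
3*x^2 + x*y + x + 2*y

(a) deg p = 2. The shape is more complex than any degree-1 curve.
(b) Observable constraints: it crosses the y-axis at the gridline y = 0; one x-axis crossing is at x = 0.
(c) Putting this together gives p.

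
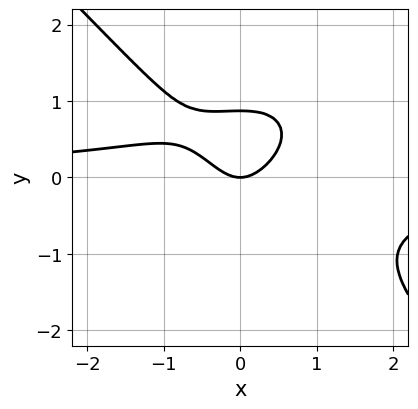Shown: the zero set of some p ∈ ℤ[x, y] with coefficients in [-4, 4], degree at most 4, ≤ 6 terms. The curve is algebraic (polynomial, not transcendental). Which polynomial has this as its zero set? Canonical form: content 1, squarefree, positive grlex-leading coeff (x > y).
(a) Degree: no degree-3 curve has this shape, so deg p = 4.
(b) Observable constraints: one x-axis crossing is at x = 0; it crosses the y-axis at the gridline y = 0.
(c) Fitting integer coefficients to these (and the overall shape) gives p.

3*x^3*y + 3*y^4 - 2*x^2*y + 3*x^2 - 2*y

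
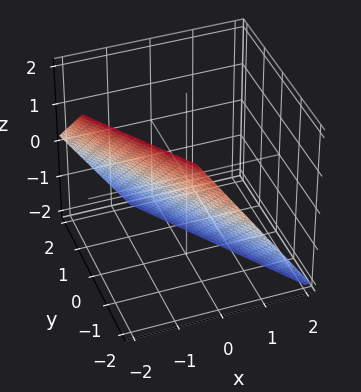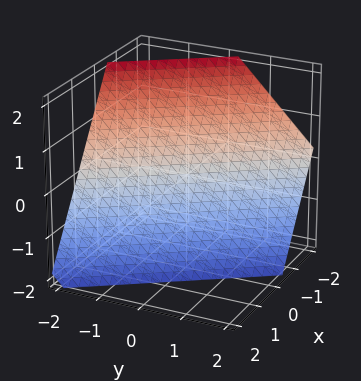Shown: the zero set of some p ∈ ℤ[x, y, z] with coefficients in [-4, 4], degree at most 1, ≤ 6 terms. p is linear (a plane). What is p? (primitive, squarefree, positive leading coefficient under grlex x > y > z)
Degree: the surface is flat (a plane), so deg p = 1.
Reading off the gridlines: it crosses the y-axis at the gridline y = -1; one z-axis crossing is at z = -1.
Solving for integer coefficients yields p as stated.

3*x + 2*y + 2*z + 2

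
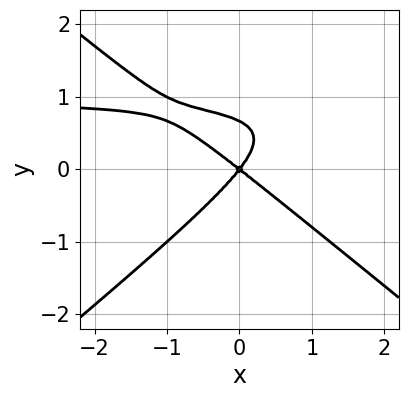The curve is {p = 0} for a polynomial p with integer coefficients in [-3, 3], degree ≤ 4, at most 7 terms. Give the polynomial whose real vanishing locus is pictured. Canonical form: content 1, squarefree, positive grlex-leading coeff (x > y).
First, the degree is 3 — the shape is more complex than any degree-2 curve.
Next, from the axis intercepts and sections: one x-axis crossing is at x = 0; it meets the y-axis at y = 0 (among the integer gridlines).
Finally, together with the visible shape, these determine p as stated.

2*x^2*y - 3*y^3 - 2*x^2 - x*y + 2*y^2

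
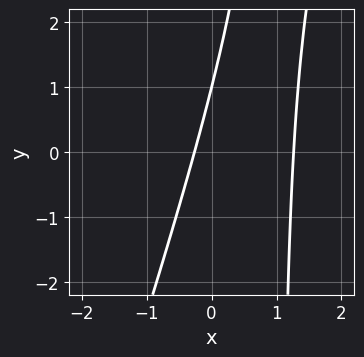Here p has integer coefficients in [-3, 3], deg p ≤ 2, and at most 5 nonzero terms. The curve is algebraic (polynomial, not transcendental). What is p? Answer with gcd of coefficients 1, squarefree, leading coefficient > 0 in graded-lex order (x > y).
3*x^2 - x*y - 3*x + y - 1

The degree is 2 — no degree-1 curve has this shape.
Observable constraints: it meets the y-axis at y = 1 (among the integer gridlines).
Together with the visible shape, these determine p as stated.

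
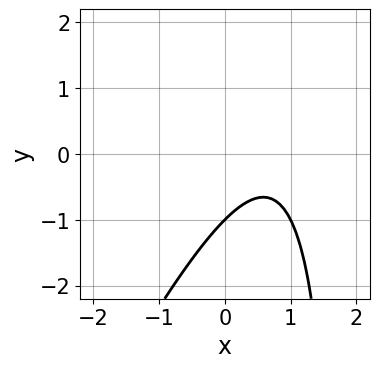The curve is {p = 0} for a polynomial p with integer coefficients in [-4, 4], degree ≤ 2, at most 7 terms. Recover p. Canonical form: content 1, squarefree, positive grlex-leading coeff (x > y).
First, degree: a generic line meets the curve in up to 2 points, so deg p = 2.
Then, against the integer gridlines: one y-axis crossing is at y = -1; the curve avoids every integer x-axis point in the box.
Finally, solving for integer coefficients yields p as stated.

2*x^2 - x*y - 3*x + 2*y + 2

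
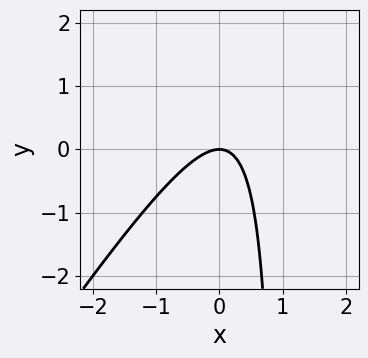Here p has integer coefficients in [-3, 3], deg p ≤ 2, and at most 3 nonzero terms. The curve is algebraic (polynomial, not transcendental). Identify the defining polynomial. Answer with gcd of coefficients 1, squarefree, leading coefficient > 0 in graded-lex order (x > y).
3*x^2 - 2*x*y + 2*y

(a) deg p = 2. The shape is more complex than any degree-1 curve.
(b) Checking where it meets the axes: it crosses the y-axis at the gridline y = 0; one x-axis crossing is at x = 0.
(c) Putting this together gives p.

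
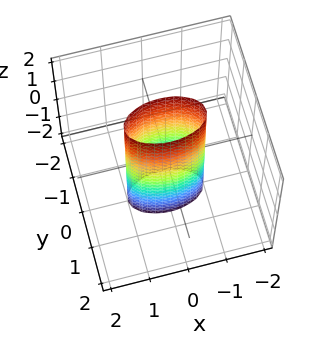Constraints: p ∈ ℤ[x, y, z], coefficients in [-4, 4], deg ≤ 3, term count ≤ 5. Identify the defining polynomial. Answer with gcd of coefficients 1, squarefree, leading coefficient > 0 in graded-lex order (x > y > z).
Degree: a cylinder; a quadric, so deg p = 2.
Symmetries: it's symmetric under x → −x, forcing even powers of x; it's symmetric under z → −z, forcing even powers of z; mirror symmetry y ↦ −y ⇒ only even powers of y.
Against the integer gridlines: the x-axis gridline crossings are at x ∈ {-1, 1}; no z-intercept at any integer in the box.
Together with the visible shape, these determine p as stated.

x^2 + 3*y^2 - 1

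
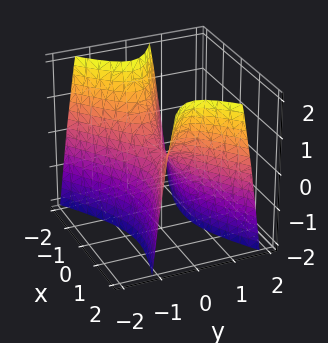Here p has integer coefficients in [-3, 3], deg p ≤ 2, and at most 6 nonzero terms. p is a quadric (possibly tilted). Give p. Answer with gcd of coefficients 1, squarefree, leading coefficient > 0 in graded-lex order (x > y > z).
The degree is 2 — a generic line meets the surface in up to 2 points.
From the axis intercepts and sections: one x-axis crossing is at x = 0; one y-axis crossing is at y = 0.
Assembling these constraints gives the stated polynomial.

x^2 + x*y - 3*y^2 - z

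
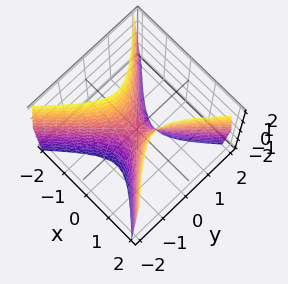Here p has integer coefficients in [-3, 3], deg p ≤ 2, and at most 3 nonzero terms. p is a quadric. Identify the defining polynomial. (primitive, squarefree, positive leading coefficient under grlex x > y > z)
3*x^2 - 3*y^2 - z

1. Degree: a saddle surface; a quadric, so deg p = 2.
2. Symmetries: the x ↦ −x reflection is a symmetry, so x appears only in even powers; the y ↦ −y reflection is a symmetry, so y appears only in even powers.
3. From the visible intercepts: one y-axis crossing is at y = 0; it crosses the x-axis at the gridline x = 0; it crosses the z-axis at the gridline z = 0.
4. Matching integer coefficients to the picture gives p.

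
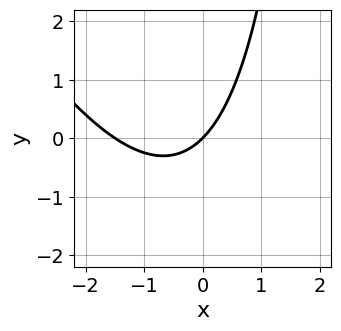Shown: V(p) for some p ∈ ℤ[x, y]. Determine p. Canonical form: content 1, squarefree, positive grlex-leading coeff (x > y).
First, degree: no degree-1 curve has this shape, so deg p = 2.
Then, observable constraints: one y-axis crossing is at y = 0; it meets the x-axis at x = 0 (among the integer gridlines).
Finally, assembling these constraints gives the stated polynomial.

2*x^2 + x*y + 3*x - 3*y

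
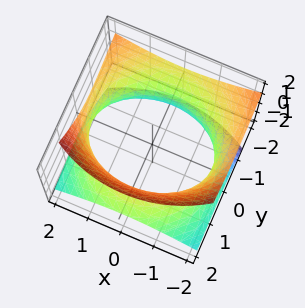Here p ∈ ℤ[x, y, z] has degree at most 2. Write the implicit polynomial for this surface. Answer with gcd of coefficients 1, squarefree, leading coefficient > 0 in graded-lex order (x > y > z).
x^2 + y^2 + 2*y*z - 2*z^2 - 3

First, the degree is 2 — no degree-1 surface has this shape.
Next, reading off the gridlines: the surface avoids every integer z-axis point in the box.
Finally, these observations pin down the coefficients.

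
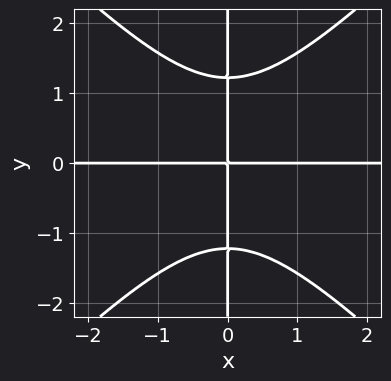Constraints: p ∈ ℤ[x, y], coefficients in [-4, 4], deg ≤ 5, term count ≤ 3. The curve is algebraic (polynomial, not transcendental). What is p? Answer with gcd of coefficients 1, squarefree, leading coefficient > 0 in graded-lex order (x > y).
2*x^3*y - 2*x*y^3 + 3*x*y

(a) deg p = 4.
(b) From the visible intercepts: the visible x-axis segment lies entirely on the curve; every point of the y-axis in the box is on the curve.
(c) Assembling these constraints gives the stated polynomial.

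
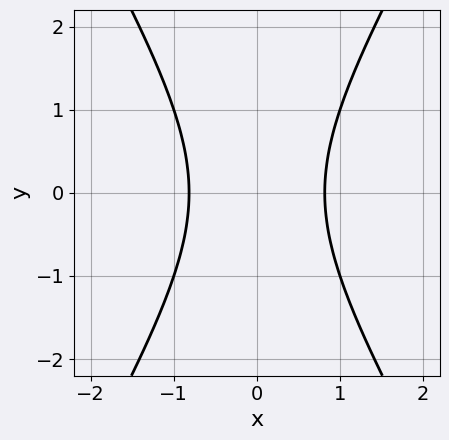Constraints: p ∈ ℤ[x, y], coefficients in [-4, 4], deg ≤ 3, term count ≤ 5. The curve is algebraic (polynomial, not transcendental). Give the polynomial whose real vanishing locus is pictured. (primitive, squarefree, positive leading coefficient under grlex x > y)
1. deg p = 2. No degree-1 curve has this shape.
2. Symmetries: it's symmetric under x → −x, forcing even powers of x; mirror symmetry y ↦ −y ⇒ only even powers of y.
3. From the visible intercepts: it misses every integer gridline on the y-axis.
4. Together with the visible shape, these determine p as stated.

3*x^2 - y^2 - 2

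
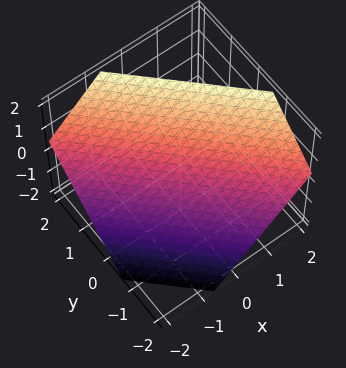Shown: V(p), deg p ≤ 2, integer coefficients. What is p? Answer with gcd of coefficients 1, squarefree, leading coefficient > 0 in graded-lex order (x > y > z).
3*x + 3*y - 3*z + 2

The degree is 1 — every cross-section is a straight line — this is a plane.
Matching integer coefficients to the picture gives p.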